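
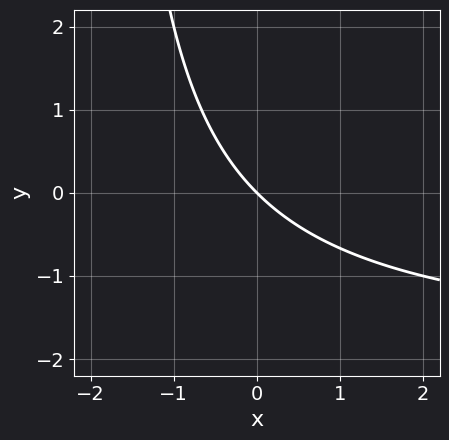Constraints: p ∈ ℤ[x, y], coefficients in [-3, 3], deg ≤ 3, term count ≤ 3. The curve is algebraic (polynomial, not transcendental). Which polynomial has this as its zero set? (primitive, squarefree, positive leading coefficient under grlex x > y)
x*y + 2*x + 2*y

(a) The degree is 2 — no degree-1 curve has this shape.
(b) From the axis intercepts and sections: it crosses the y-axis at the gridline y = 0; it crosses the x-axis at the gridline x = 0.
(c) Together with the visible shape, these determine p as stated.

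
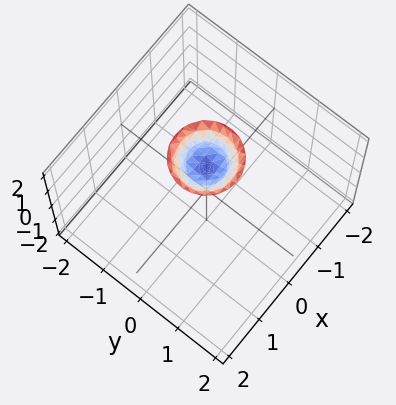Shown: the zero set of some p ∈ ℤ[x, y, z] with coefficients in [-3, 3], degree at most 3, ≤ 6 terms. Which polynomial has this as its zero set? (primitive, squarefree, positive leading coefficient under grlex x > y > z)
(a) Degree: a generic line meets the surface in up to 2 points, so deg p = 2.
(b) Symmetries: rotational symmetry about the z-axis ⇒ p depends on x, y only through x² + y².
(c) From the axis intercepts and sections: a circular section at z = 2 has radius between 0 and 1; it misses every integer gridline on the y-axis; it misses every integer gridline on the x-axis.
(d) Matching integer coefficients to the picture gives p.

2*x^2 + 2*y^2 - 2*z + 3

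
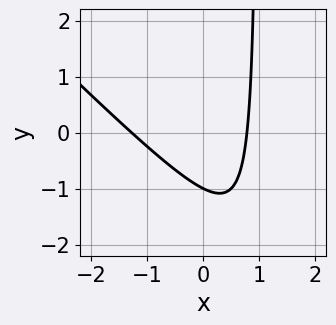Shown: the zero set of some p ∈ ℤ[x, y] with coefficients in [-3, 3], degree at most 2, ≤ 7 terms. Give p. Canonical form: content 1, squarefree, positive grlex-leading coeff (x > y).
2*x^2 + 2*x*y + x - 2*y - 2

First, deg p = 2.
Next, observable constraints: it crosses the y-axis at the gridline y = -1.
Finally, matching integer coefficients to the picture gives p.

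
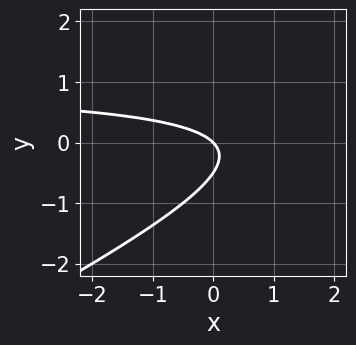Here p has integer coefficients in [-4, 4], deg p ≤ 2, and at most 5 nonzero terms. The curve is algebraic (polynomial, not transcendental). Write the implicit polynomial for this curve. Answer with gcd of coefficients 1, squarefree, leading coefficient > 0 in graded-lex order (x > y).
x*y - 2*y^2 - x - y

1. Degree: the shape is more complex than any degree-1 curve, so deg p = 2.
2. From the visible intercepts: it meets the y-axis at y = 0 (among the integer gridlines); one x-axis crossing is at x = 0.
3. Putting this together gives p.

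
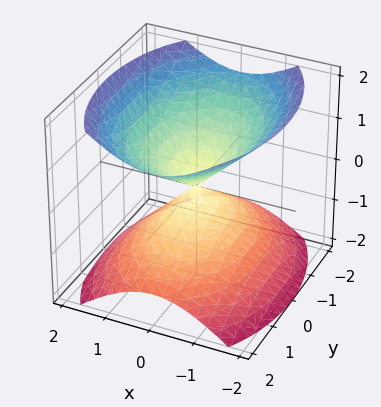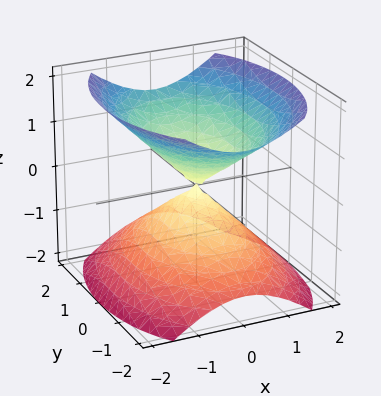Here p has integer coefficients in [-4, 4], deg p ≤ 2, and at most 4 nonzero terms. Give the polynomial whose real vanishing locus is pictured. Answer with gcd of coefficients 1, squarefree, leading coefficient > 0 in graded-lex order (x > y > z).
2*x^2 + y^2 - 2*z^2

The picture has 2 separate pieces.
Degree: a double cone through the origin; a quadric, so deg p = 2.
Symmetries: mirror symmetry x ↦ −x ⇒ only even powers of x; mirror symmetry z ↦ −z ⇒ only even powers of z; it's symmetric under y → −y, forcing even powers of y.
Against the integer gridlines: it meets the y-axis at y = 0 (among the integer gridlines); one z-axis crossing is at z = 0; it crosses the x-axis at the gridline x = 0.
Fitting integer coefficients to these (and the overall shape) gives p.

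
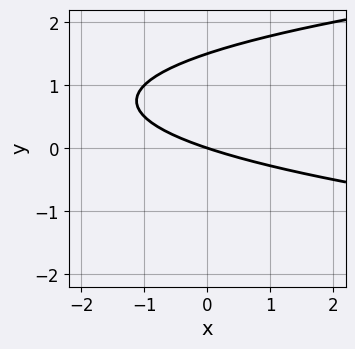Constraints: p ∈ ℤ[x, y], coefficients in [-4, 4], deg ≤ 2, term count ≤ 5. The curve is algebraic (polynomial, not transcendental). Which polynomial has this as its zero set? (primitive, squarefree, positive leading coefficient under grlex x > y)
2*y^2 - x - 3*y

First, deg p = 2.
Then, from the axis intercepts and sections: it crosses the x-axis at the gridline x = 0; it crosses the y-axis at the gridline y = 0.
Finally, together with the visible shape, these determine p as stated.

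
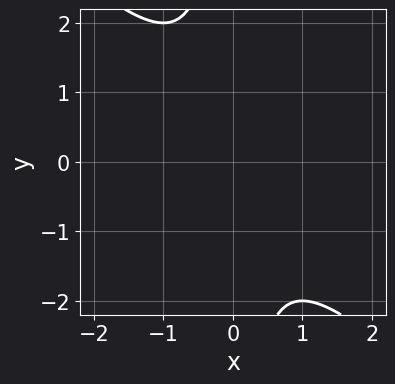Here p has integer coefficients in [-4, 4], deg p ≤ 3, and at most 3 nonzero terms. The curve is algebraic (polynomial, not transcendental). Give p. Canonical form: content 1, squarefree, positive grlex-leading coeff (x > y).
deg p = 2. The shape is more complex than any degree-1 curve.
From the axis intercepts and sections: no x-intercept at any integer in the box; no y-intercept at any integer in the box.
Assembling these constraints gives the stated polynomial.

x^2 + x*y + 1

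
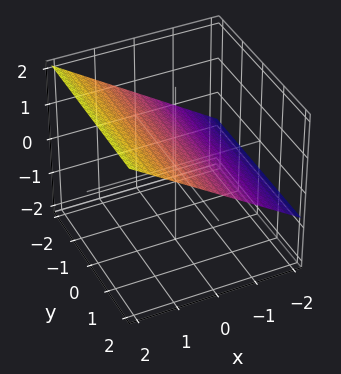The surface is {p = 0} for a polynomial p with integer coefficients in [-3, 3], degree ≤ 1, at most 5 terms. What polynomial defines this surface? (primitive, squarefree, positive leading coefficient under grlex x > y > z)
2*x - 3*z + 2

1. Degree: the surface is flat (a plane), so deg p = 1.
2. Checking where it meets the axes: no y-intercept at any integer in the box; it crosses the x-axis at the gridline x = -1.
3. Fitting integer coefficients to these (and the overall shape) gives p.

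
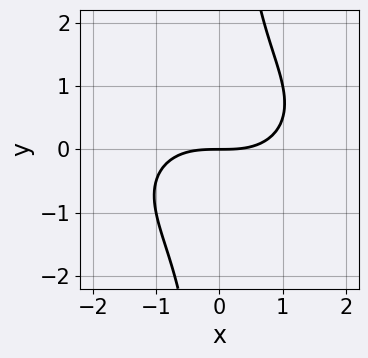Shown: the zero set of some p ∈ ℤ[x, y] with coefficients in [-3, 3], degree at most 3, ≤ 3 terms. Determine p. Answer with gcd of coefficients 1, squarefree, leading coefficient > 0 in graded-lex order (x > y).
(a) Degree: no degree-2 curve has this shape, so deg p = 3.
(b) From the visible intercepts: it meets the y-axis at y = 0 (among the integer gridlines); one x-axis crossing is at x = 0.
(c) Together with the visible shape, these determine p as stated.

x^3 + 2*x*y^2 - 3*y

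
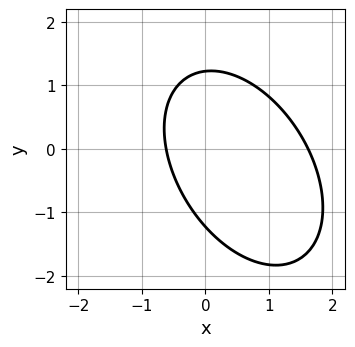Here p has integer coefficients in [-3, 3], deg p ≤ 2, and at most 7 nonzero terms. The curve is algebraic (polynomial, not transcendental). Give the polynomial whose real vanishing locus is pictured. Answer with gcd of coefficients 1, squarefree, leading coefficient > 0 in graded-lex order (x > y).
The degree is 2 — no degree-1 curve has this shape.
The integer polynomial consistent with all of this is the stated p.

3*x^2 + 2*x*y + 2*y^2 - 3*x - 3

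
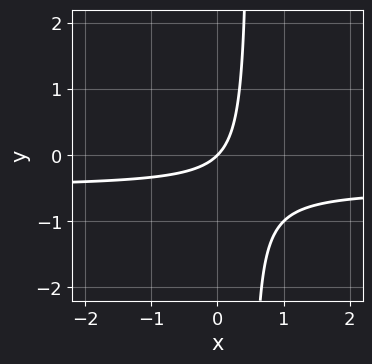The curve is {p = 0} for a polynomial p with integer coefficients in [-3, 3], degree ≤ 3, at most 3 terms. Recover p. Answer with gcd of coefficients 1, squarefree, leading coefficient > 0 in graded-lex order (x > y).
The degree is 2 — the shape is more complex than any degree-1 curve.
Against the integer gridlines: it crosses the y-axis at the gridline y = 0; it crosses the x-axis at the gridline x = 0.
These observations pin down the coefficients.

2*x*y + x - y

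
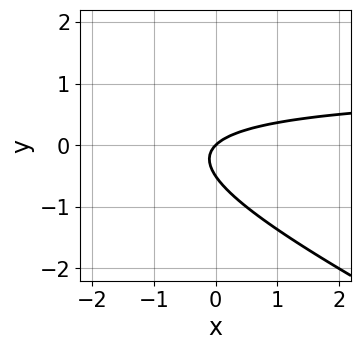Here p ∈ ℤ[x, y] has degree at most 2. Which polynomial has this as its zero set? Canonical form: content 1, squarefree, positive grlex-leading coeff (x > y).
1. deg p = 2.
2. From the visible intercepts: one x-axis crossing is at x = 0; it crosses the y-axis at the gridline y = 0.
3. Matching integer coefficients to the picture gives p.

x*y + 2*y^2 - x + y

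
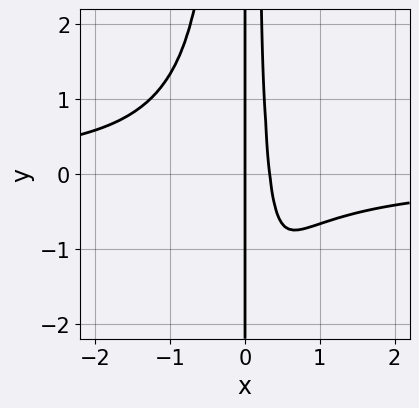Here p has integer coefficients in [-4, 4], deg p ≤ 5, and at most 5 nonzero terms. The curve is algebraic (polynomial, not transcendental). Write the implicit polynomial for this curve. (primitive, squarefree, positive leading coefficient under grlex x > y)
(a) deg p = 4. The shape is more complex than any degree-3 curve.
(b) From the axis intercepts and sections: it meets the x-axis at x = 0 (among the integer gridlines); every point of the y-axis in the box is on the curve.
(c) Solving for integer coefficients yields p as stated.

3*x^3*y + 3*x^2 - x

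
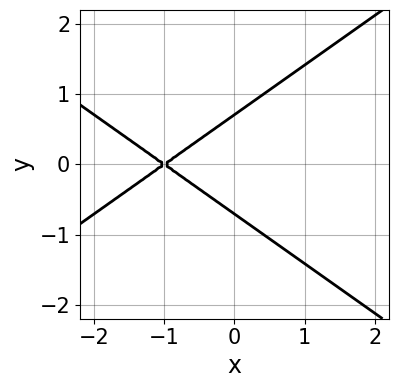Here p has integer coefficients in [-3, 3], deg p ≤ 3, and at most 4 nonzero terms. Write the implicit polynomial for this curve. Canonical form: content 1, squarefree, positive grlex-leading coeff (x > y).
Degree: a generic line meets the curve in up to 2 points, so deg p = 2.
Symmetries: the y ↦ −y reflection is a symmetry, so y appears only in even powers.
Against the integer gridlines: one x-axis crossing is at x = -1.
Matching integer coefficients to the picture gives p.

x^2 - 2*y^2 + 2*x + 1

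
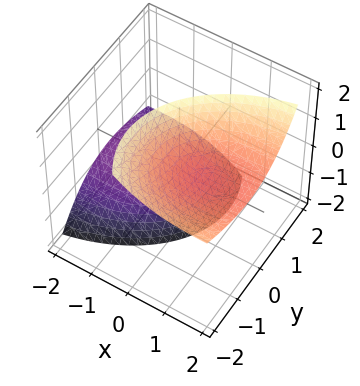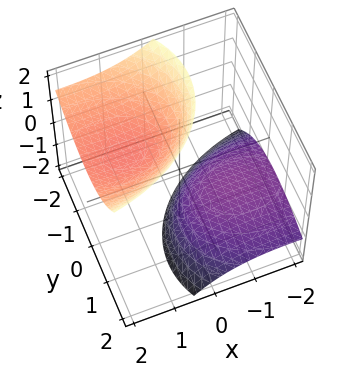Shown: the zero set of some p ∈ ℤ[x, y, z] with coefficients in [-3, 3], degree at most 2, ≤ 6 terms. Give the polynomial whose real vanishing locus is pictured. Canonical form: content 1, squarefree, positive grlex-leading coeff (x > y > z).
1. I count 2 distinct pieces. Treating them together as one polynomial.
2. The degree is 2 — a generic line meets the surface in up to 2 points.
3. From the visible intercepts: no y-intercept at any integer in the box; it misses every integer gridline on the x-axis.
4. Fitting integer coefficients to these (and the overall shape) gives p.

x^2 - 3*x*z + 2*y^2 + 2*y*z - z^2 + 2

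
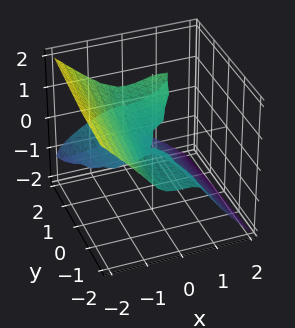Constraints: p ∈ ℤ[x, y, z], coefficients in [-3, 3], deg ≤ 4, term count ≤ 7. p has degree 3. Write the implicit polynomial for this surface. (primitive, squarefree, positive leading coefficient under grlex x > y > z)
(a) The degree is 3 — no degree-2 surface has this shape.
(b) Against the integer gridlines: the visible y-axis segment lies entirely on the surface; it crosses the z-axis at the gridline z = 0.
(c) Assembling these constraints gives the stated polynomial.

x^3 - 2*x^2*z + 3*z^3 - y*z + z^2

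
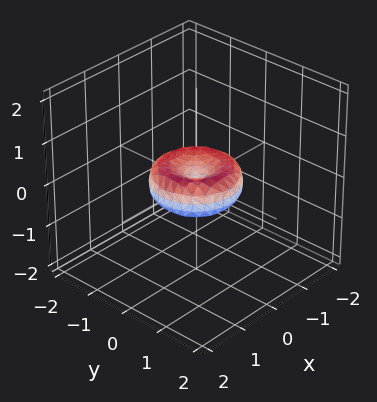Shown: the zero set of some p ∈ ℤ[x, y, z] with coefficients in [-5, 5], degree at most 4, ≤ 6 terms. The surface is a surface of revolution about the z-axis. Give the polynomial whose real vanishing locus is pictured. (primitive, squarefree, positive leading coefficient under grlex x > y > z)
First, deg p = 4.
Next, by symmetry, the z-axis is an axis of rotation, so x and y enter only as x² + y².
Next, from the visible intercepts: a circular section at z = 0 has radius exactly 1; it crosses the z-axis at the gridline z = 0; among the integer gridlines, it crosses the y-axis at y ∈ {-1, 0, 1}.
Finally, together with the visible shape, these determine p as stated.

2*x^4 + 4*x^2*y^2 + 2*y^4 - 2*x^2 - 2*y^2 + 3*z^2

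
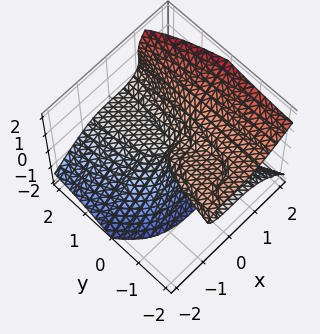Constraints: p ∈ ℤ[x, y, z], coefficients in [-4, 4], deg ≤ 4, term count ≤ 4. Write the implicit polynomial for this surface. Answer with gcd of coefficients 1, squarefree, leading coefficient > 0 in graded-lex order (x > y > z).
2*x^3 + 3*y*z^2 - 2*z^3 - 3*y*z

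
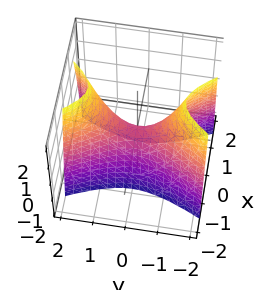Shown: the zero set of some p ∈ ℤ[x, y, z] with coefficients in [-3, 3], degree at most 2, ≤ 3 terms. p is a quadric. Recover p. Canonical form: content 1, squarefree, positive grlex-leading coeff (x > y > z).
First, the degree is 2 — a hyperbolic paraboloid; a quadric.
Then, symmetries: the x ↦ −x reflection is a symmetry, so x appears only in even powers; mirror symmetry y ↦ −y ⇒ only even powers of y.
Next, from the visible intercepts: it meets the y-axis at y = 0 (among the integer gridlines); it crosses the z-axis at the gridline z = 0; it meets the x-axis at x = 0 (among the integer gridlines).
Finally, putting this together gives p.

3*x^2 - y^2 + z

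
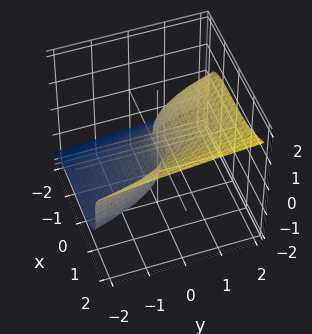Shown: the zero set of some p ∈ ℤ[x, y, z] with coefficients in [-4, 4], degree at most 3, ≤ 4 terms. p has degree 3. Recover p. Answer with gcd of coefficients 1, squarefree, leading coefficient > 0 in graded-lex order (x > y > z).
x^3 - 3*z^3 + 2*y

deg p = 3. A generic line meets the surface in up to 3 points.
Against the integer gridlines: one y-axis crossing is at y = 0; one x-axis crossing is at x = 0.
Assembling these constraints gives the stated polynomial.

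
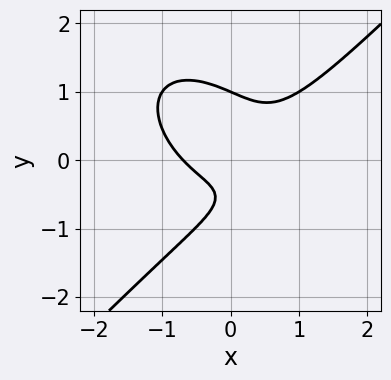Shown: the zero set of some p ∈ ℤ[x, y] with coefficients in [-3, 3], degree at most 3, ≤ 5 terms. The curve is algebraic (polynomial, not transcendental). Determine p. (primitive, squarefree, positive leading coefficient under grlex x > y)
3*x^3 - 3*y^3 - 3*x*y + 2*y + 1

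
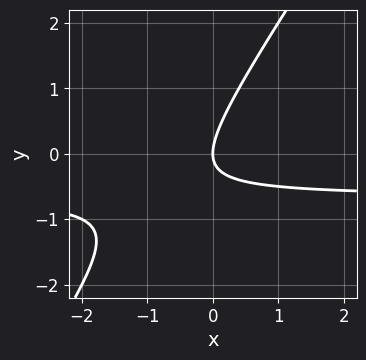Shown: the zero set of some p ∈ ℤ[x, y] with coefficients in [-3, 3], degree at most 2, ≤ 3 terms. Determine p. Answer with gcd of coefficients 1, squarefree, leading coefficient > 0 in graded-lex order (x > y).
3*x*y - 2*y^2 + 2*x

1. Degree: the shape is more complex than any degree-1 curve, so deg p = 2.
2. From the axis intercepts and sections: it crosses the x-axis at the gridline x = 0; one y-axis crossing is at y = 0.
3. Fitting integer coefficients to these (and the overall shape) gives p.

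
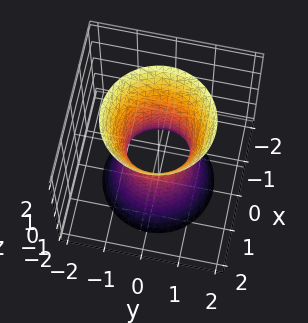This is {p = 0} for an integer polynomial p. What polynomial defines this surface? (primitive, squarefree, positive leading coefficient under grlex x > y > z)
First, degree: an hourglass — one-sheet hyperboloid; a quadric, so deg p = 2.
Next, symmetries: mirror symmetry z ↦ −z ⇒ only even powers of z; every cross-section ⟂ z is a circle, so x, y appear only via x² + y².
Then, against the integer gridlines: a circular section at z = 2 has radius between 1 and 2; no z-intercept at any integer in the box.
Finally, putting this together gives p.

3*x^2 + 3*y^2 - z^2 - 2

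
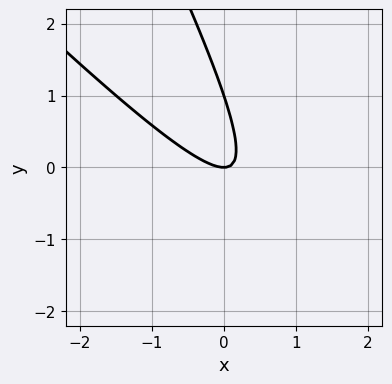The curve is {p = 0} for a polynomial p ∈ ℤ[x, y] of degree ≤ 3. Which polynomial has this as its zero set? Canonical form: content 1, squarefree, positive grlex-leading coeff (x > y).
2*x^2 + 3*x*y + y^2 - y

First, deg p = 2. No degree-1 curve has this shape.
Then, against the integer gridlines: one x-axis crossing is at x = 0; the y-axis gridline crossings are at y ∈ {0, 1}.
Finally, fitting integer coefficients to these (and the overall shape) gives p.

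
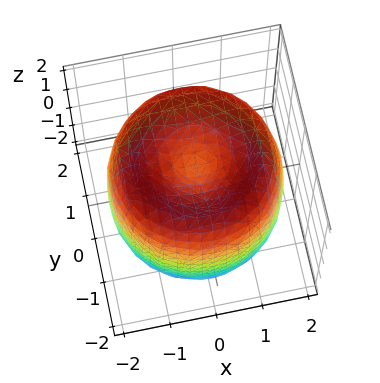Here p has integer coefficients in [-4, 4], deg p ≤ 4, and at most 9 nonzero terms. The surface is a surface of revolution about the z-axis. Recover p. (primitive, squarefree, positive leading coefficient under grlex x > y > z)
x^4 + 2*x^2*y^2 + y^4 - 3*x^2 - 3*y^2 + z^2 - 1

1. The degree is 4 — a generic line meets the surface in up to 4 points.
2. By symmetry, the surface is invariant under rotation about z: p = q(x² + y², z).
3. Checking where it meets the axes: a circular section at z = 0 has radius between 1 and 2; among the integer gridlines, it crosses the z-axis at z ∈ {-1, 1}.
4. Matching integer coefficients to the picture gives p.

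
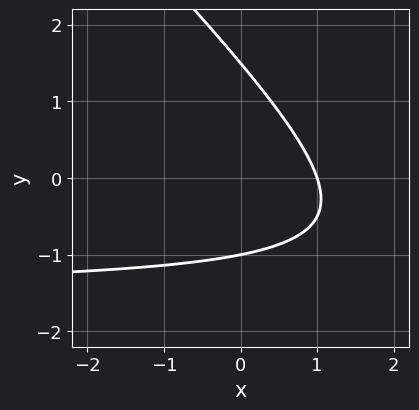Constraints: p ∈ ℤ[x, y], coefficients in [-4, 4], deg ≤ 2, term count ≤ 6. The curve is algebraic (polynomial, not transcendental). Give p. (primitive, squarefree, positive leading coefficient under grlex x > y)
2*x*y + 2*y^2 + 3*x - y - 3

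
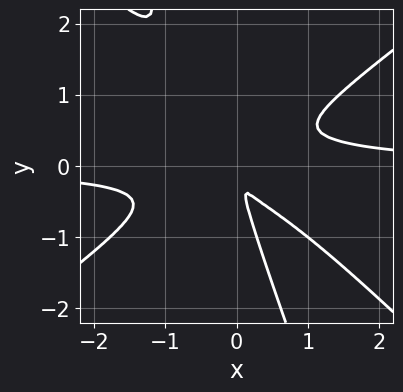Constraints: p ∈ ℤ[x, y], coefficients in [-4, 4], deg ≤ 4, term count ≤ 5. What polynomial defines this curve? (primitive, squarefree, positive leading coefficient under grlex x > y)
2*x^3*y - 3*x*y^3 - y^4 + x*y^2 - x^2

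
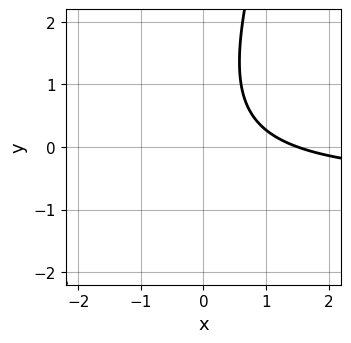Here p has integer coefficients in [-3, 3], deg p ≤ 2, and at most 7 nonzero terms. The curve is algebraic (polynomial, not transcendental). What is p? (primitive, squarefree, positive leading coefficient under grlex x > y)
(a) deg p = 2. A generic line meets the curve in up to 2 points.
(b) Checking where it meets the axes: it misses every integer gridline on the y-axis.
(c) Matching integer coefficients to the picture gives p.

3*x*y - y^2 + 2*x + y - 3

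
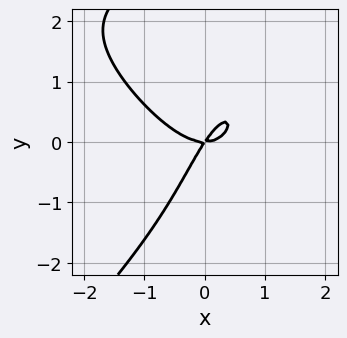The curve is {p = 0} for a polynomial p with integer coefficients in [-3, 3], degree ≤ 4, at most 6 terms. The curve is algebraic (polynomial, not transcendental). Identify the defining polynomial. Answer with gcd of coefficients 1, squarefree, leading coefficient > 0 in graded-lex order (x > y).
x^3*y - x*y^3 - 3*x^3 + 3*x*y - 2*y^2

1. The degree is 4 — no degree-3 curve has this shape.
2. From the visible intercepts: it crosses the y-axis at the gridline y = 0; one x-axis crossing is at x = 0.
3. Solving for integer coefficients yields p as stated.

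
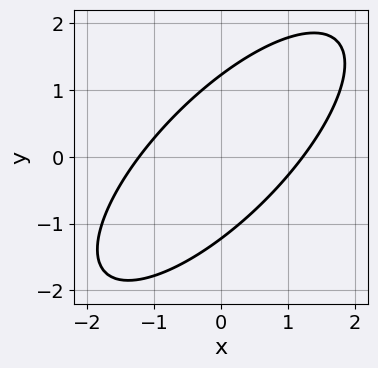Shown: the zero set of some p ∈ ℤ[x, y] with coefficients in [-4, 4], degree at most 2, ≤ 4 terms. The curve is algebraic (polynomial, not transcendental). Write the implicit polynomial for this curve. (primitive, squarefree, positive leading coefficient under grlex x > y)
First, degree: no degree-1 curve has this shape, so deg p = 2.
Finally, matching integer coefficients to the picture gives p.

2*x^2 - 3*x*y + 2*y^2 - 3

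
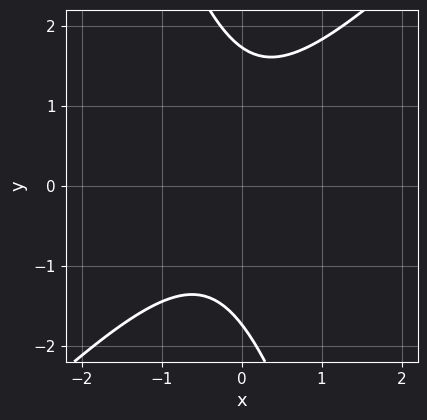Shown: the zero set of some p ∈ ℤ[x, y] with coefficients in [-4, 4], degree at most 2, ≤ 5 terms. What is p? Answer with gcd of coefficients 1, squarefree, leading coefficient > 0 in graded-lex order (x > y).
3*x^2 - 2*x*y - y^2 + x + 3

1. Degree: the shape is more complex than any degree-1 curve, so deg p = 2.
2. Against the integer gridlines: no x-intercept at any integer in the box.
3. These observations pin down the coefficients.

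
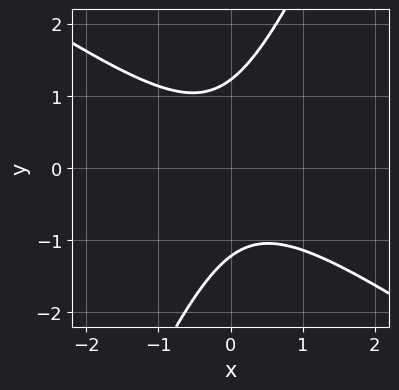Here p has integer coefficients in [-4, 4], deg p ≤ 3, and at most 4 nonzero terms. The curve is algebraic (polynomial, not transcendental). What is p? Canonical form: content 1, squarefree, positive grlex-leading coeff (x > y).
(a) Degree: a generic line meets the curve in up to 2 points, so deg p = 2.
(b) Observable constraints: it misses every integer gridline on the x-axis.
(c) Fitting integer coefficients to these (and the overall shape) gives p.

3*x^2 + 3*x*y - 2*y^2 + 3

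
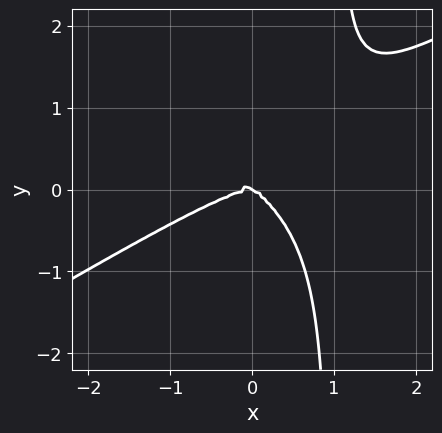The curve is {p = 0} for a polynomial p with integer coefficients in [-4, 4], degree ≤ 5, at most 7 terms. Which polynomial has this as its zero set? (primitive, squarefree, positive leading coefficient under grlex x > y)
First, the degree is 4 — the shape is more complex than any degree-3 curve.
Next, reading off the gridlines: it meets the y-axis at y = 0 (among the integer gridlines); it crosses the x-axis at the gridline x = 0.
Finally, solving for integer coefficients yields p as stated.

x^4 - x^2*y^2 - 3*x*y^3 + 2*x*y^2 + 3*y^3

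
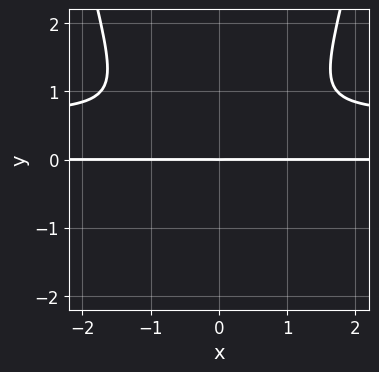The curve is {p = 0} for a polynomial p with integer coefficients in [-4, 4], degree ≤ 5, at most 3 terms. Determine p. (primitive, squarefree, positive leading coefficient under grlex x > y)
3*x^2*y^2 - 2*x^2*y - 3*y^3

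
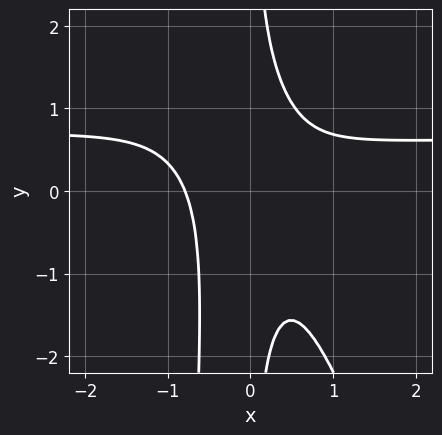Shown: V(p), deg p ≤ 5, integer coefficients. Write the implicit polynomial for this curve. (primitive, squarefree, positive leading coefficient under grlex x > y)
1. deg p = 4. No degree-3 curve has this shape.
2. Checking where it meets the axes: the curve avoids every integer y-axis point in the box.
3. Solving for integer coefficients yields p as stated.

3*x^3*y + x^2*y^2 - 2*x^3 + x*y^2 - 1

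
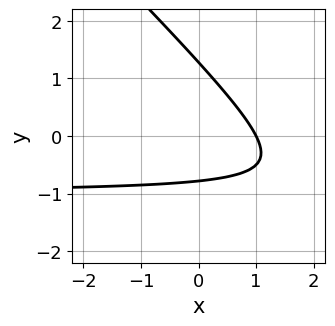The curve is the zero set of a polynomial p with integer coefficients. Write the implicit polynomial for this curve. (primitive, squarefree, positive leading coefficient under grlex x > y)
deg p = 2. The shape is more complex than any degree-1 curve.
Observable constraints: it crosses the x-axis at the gridline x = 1.
Fitting integer coefficients to these (and the overall shape) gives p.

2*x*y + 2*y^2 + 2*x - y - 2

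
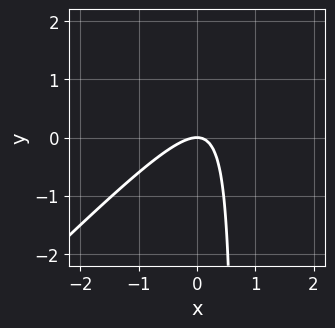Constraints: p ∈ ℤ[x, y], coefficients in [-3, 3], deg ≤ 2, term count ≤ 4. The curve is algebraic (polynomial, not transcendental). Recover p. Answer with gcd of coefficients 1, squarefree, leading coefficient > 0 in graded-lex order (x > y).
3*x^2 - 3*x*y + 2*y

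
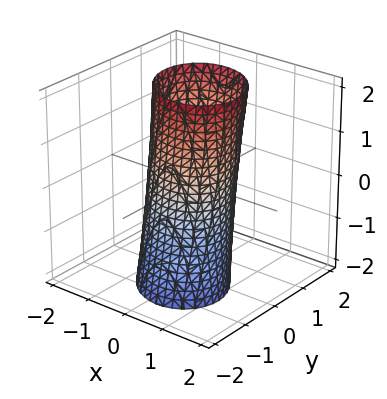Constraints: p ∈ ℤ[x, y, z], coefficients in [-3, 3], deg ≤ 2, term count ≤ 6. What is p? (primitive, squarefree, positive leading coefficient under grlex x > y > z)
3*x^2 + x*y + 3*y^2 - y*z - 3

1. deg p = 2.
2. From the axis intercepts and sections: among the integer gridlines, it crosses the x-axis at x ∈ {-1, 1}; the y-axis gridline crossings are at y ∈ {-1, 1}.
3. Fitting integer coefficients to these (and the overall shape) gives p.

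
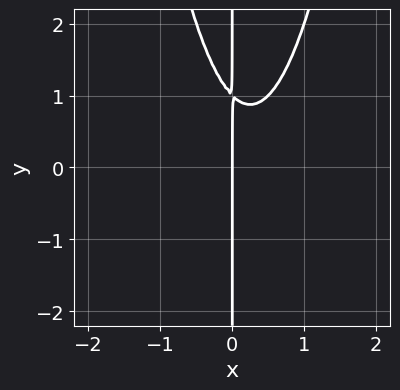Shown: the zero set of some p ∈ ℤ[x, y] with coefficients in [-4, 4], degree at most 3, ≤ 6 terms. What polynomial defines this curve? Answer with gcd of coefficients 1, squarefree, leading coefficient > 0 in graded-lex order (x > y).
2*x^3 - x^2 - x*y + x

Degree: a generic line meets the curve in up to 3 points, so deg p = 3.
From the visible intercepts: one x-axis crossing is at x = 0; the visible y-axis segment lies entirely on the curve.
Matching integer coefficients to the picture gives p.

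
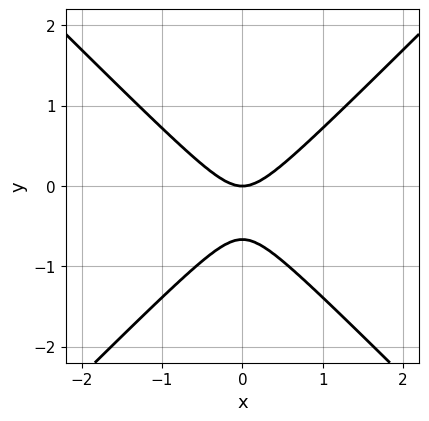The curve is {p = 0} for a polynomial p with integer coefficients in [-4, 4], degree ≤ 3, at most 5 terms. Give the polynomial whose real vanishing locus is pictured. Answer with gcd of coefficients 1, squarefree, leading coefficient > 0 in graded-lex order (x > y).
Degree: the shape is more complex than any degree-1 curve, so deg p = 2.
Symmetries: the x ↦ −x reflection is a symmetry, so x appears only in even powers.
Observable constraints: it meets the x-axis at x = 0 (among the integer gridlines); it meets the y-axis at y = 0 (among the integer gridlines).
Together with the visible shape, these determine p as stated.

3*x^2 - 3*y^2 - 2*y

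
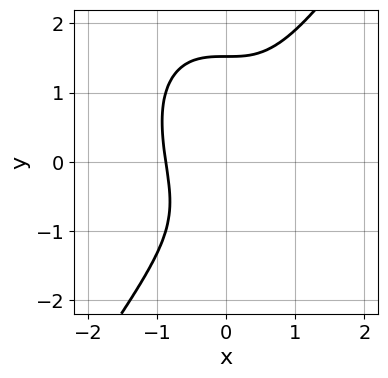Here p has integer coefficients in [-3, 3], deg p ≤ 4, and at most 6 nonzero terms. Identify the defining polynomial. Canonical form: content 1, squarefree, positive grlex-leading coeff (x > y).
3*x^3 - y^3 + y + 2

The degree is 3 — the shape is more complex than any degree-2 curve.
The integer polynomial consistent with all of this is the stated p.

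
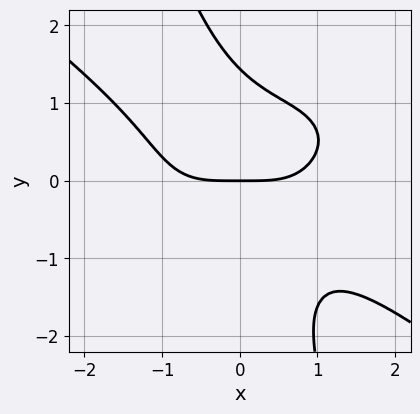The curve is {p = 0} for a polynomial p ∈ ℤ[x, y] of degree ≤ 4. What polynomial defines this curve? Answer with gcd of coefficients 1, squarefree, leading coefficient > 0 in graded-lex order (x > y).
1. Degree: the shape is more complex than any degree-3 curve, so deg p = 4.
2. From the visible intercepts: one x-axis crossing is at x = 0; it crosses the y-axis at the gridline y = 0.
3. The integer polynomial consistent with all of this is the stated p.

x^4 + 3*x*y^3 + y^4 - 3*y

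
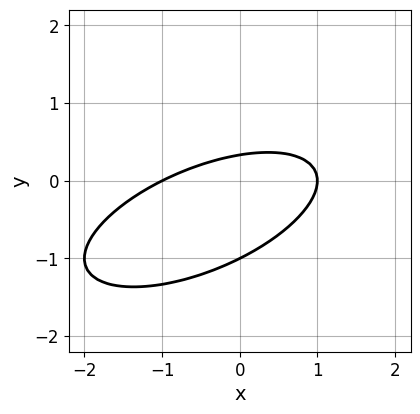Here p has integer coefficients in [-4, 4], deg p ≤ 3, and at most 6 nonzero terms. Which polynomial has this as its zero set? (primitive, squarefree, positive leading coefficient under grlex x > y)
x^2 - 2*x*y + 3*y^2 + 2*y - 1

Degree: no degree-1 curve has this shape, so deg p = 2.
From the axis intercepts and sections: among the integer gridlines, it crosses the x-axis at x ∈ {-1, 1}; one y-axis crossing is at y = -1.
Matching integer coefficients to the picture gives p.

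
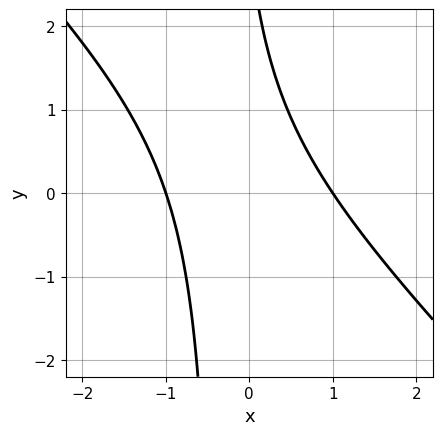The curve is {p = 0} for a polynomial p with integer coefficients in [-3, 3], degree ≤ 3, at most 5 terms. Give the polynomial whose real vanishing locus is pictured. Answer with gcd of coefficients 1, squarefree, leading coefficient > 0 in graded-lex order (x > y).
3*x^2 + 3*x*y + y - 3

1. The degree is 2 — a generic line meets the curve in up to 2 points.
2. From the visible intercepts: the curve avoids every integer y-axis point in the box; the x-axis gridline crossings are at x ∈ {-1, 1}.
3. Putting this together gives p.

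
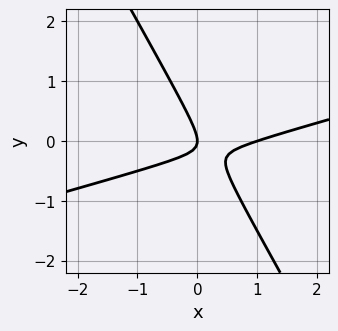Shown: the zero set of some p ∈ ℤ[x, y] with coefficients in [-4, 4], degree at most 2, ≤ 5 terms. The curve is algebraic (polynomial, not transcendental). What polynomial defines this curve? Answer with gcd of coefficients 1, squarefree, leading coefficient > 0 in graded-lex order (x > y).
x^2 - 3*x*y - 2*y^2 - x

The degree is 2 — no degree-1 curve has this shape.
Against the integer gridlines: among the integer gridlines, it crosses the x-axis at x ∈ {0, 1}; it meets the y-axis at y = 0 (among the integer gridlines).
Solving for integer coefficients yields p as stated.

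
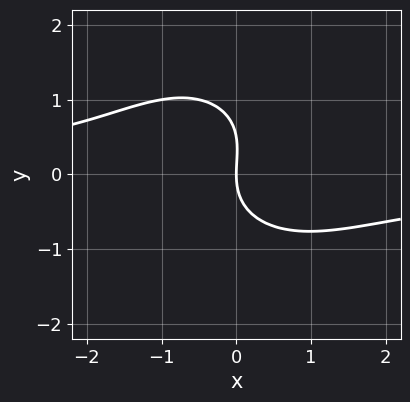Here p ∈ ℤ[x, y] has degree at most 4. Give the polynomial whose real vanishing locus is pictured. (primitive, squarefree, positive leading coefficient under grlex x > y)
2*x^2*y + 2*y^3 - y^2 + 3*x

(a) Degree: no degree-2 curve has this shape, so deg p = 3.
(b) Reading off the gridlines: it crosses the y-axis at the gridline y = 0; one x-axis crossing is at x = 0.
(c) Matching integer coefficients to the picture gives p.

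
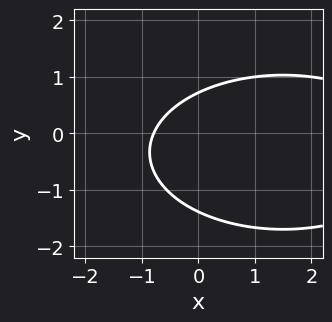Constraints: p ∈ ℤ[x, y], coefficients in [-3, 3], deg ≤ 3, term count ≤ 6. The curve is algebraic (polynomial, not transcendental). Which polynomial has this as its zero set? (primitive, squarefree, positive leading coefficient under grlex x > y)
Degree: the shape is more complex than any degree-1 curve, so deg p = 2.
The integer polynomial consistent with all of this is the stated p.

x^2 + 3*y^2 - 3*x + 2*y - 3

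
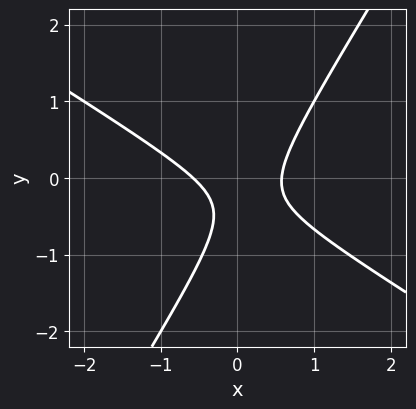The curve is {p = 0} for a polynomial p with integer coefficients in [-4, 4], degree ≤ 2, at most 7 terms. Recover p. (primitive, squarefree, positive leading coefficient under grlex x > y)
3*x^2 + 3*x*y - 3*y^2 - 2*y - 1

deg p = 2.
Reading off the gridlines: the curve avoids every integer y-axis point in the box.
Matching integer coefficients to the picture gives p.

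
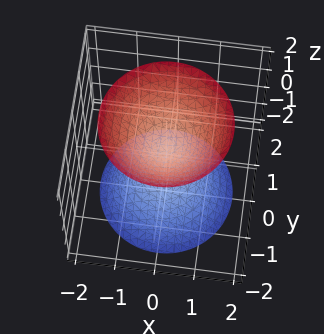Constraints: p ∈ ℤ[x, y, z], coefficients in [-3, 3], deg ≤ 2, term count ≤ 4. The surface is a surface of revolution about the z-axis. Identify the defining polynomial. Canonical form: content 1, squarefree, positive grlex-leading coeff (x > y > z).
I count 2 distinct pieces.
The degree is 2 — a generic line meets the surface in up to 2 points.
Symmetry: the surface is invariant under rotation about z: p = q(x² + y², z).
Observable constraints: a circular section at z = 2 has radius between 1 and 2; it misses every integer gridline on the y-axis; it misses every integer gridline on the x-axis.
Solving for integer coefficients yields p as stated.

3*x^2 + 3*y^2 - 2*z^2 + 1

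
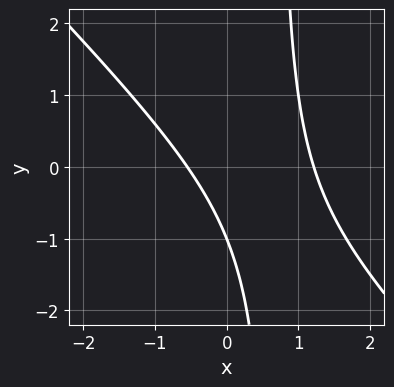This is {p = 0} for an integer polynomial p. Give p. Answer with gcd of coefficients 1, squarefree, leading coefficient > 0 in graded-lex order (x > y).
3*x^2 + 3*x*y - 2*x - 2*y - 2

First, deg p = 2. A generic line meets the curve in up to 2 points.
Next, from the visible intercepts: it crosses the y-axis at the gridline y = -1.
Finally, assembling these constraints gives the stated polynomial.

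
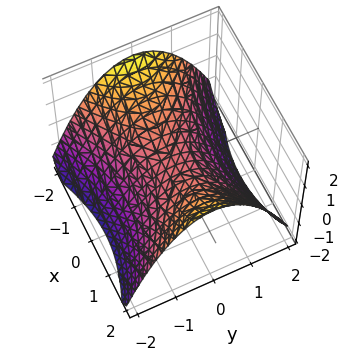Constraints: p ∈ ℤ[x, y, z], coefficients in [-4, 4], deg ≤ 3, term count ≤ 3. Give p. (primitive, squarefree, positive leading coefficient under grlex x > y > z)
x^2 - 2*y^2 - 3*z

(a) deg p = 2. A hyperbolic paraboloid; a quadric.
(b) Symmetries: it's symmetric under x → −x, forcing even powers of x; the y ↦ −y reflection is a symmetry, so y appears only in even powers.
(c) Reading off the gridlines: it meets the y-axis at y = 0 (among the integer gridlines); one x-axis crossing is at x = 0; it meets the z-axis at z = 0 (among the integer gridlines).
(d) These observations pin down the coefficients.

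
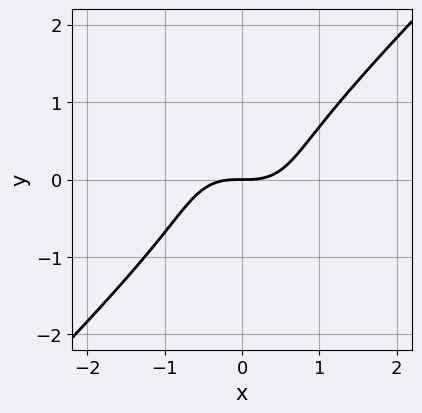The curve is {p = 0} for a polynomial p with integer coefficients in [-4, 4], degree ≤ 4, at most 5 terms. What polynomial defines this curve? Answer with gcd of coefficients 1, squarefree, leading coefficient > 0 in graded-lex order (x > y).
x^3 - y^3 - y

1. Degree: a generic line meets the curve in up to 3 points, so deg p = 3.
2. From the visible intercepts: it meets the x-axis at x = 0 (among the integer gridlines); it crosses the y-axis at the gridline y = 0.
3. Assembling these constraints gives the stated polynomial.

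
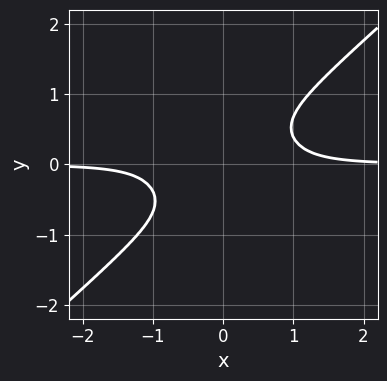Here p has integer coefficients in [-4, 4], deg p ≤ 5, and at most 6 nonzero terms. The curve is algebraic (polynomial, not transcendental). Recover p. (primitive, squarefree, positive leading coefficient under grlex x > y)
3*x^3*y - 2*x*y^3 - 2*y^4 - 1

(a) Degree: no degree-3 curve has this shape, so deg p = 4.
(b) From the axis intercepts and sections: it misses every integer gridline on the y-axis; the curve avoids every integer x-axis point in the box.
(c) Matching integer coefficients to the picture gives p.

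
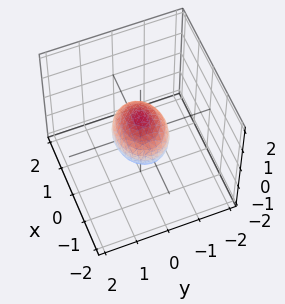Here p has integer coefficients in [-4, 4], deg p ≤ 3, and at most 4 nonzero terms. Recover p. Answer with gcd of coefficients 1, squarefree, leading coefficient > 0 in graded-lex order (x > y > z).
First, deg p = 2. Bounded and convex; a quadric.
Next, symmetries: the x ↦ −x reflection is a symmetry, so x appears only in even powers; the z ↦ −z reflection is a symmetry, so z appears only in even powers; mirror symmetry y ↦ −y ⇒ only even powers of y.
Then, from the axis intercepts and sections: among the integer gridlines, it crosses the x-axis at x ∈ {-1, 1}.
Finally, matching integer coefficients to the picture gives p.

2*x^2 + 3*y^2 + 3*z^2 - 2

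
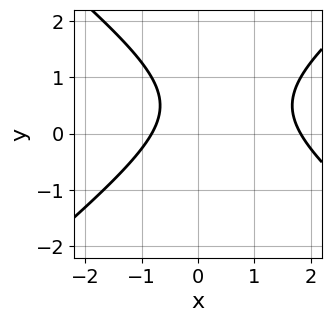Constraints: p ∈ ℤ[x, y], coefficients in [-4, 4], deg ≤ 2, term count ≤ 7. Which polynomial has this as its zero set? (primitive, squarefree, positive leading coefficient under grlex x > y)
2*x^2 - 3*y^2 - 2*x + 3*y - 3

The degree is 2 — the shape is more complex than any degree-1 curve.
From the axis intercepts and sections: no y-intercept at any integer in the box.
Solving for integer coefficients yields p as stated.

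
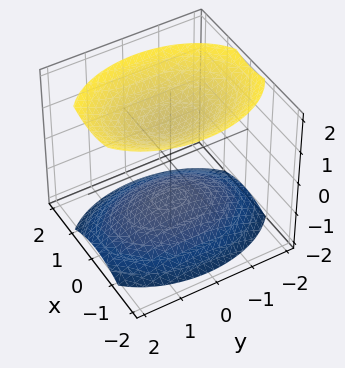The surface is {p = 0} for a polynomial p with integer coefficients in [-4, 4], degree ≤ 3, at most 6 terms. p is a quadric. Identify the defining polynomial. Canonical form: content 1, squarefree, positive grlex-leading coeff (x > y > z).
2*x^2 + y^2 - 2*z^2 + 3

First, there are 2 components.
Next, the degree is 2 — two separate bowl-shaped sheets opening away from each other; a quadric.
Next, symmetries: mirror symmetry y ↦ −y ⇒ only even powers of y; it's symmetric under z → −z, forcing even powers of z; the x ↦ −x reflection is a symmetry, so x appears only in even powers.
Next, from the axis intercepts and sections: it misses every integer gridline on the y-axis; no x-intercept at any integer in the box.
Finally, these observations pin down the coefficients.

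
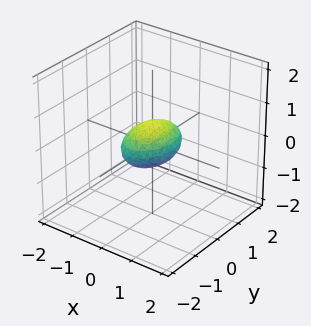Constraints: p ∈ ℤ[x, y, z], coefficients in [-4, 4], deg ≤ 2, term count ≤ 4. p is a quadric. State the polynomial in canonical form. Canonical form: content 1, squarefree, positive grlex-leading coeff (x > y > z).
(a) The degree is 2 — a closed, bounded, convex surface; a quadric.
(b) Symmetries: it's symmetric under y → −y, forcing even powers of y; it's symmetric under x → −x, forcing even powers of x; the z ↦ −z reflection is a symmetry, so z appears only in even powers.
(c) Checking where it meets the axes: the y-axis gridline crossings are at y ∈ {-1, 1}.
(d) Together with the visible shape, these determine p as stated.

2*x^2 + y^2 + 3*z^2 - 1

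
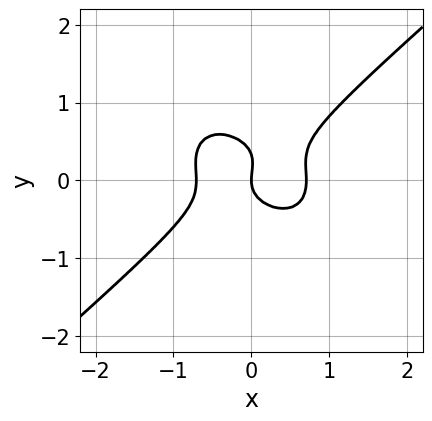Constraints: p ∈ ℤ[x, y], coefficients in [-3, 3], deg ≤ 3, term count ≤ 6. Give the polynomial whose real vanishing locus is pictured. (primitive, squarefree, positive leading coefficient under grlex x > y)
deg p = 3. A generic line meets the curve in up to 3 points.
Against the integer gridlines: one x-axis crossing is at x = 0; it meets the y-axis at y = 0 (among the integer gridlines).
Fitting integer coefficients to these (and the overall shape) gives p.

2*x^3 - 3*y^3 + y^2 - x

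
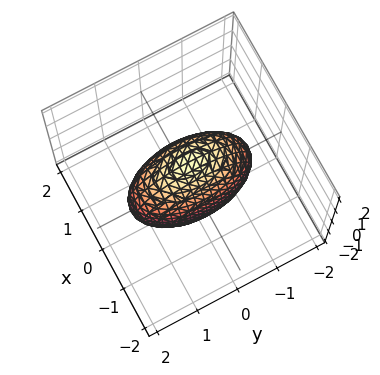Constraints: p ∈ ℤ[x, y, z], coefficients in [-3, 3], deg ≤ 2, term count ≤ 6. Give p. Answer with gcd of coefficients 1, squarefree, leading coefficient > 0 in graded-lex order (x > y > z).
First, deg p = 2. A closed, bounded, convex surface; a quadric.
Then, symmetries: mirror symmetry z ↦ −z ⇒ only even powers of z; it's symmetric under y → −y, forcing even powers of y; it's symmetric under x → −x, forcing even powers of x.
Finally, assembling these constraints gives the stated polynomial.

3*x^2 + y^2 + z^2 - 2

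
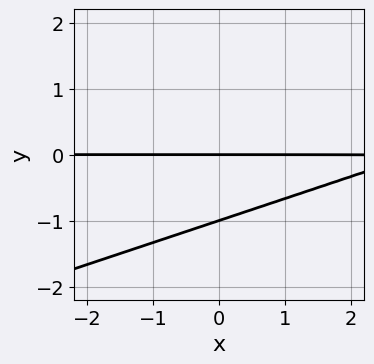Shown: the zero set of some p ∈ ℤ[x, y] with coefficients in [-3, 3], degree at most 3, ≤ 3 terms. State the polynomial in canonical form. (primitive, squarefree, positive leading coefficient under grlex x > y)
First, deg p = 2.
Next, against the integer gridlines: the visible x-axis segment lies entirely on the curve; the y-axis gridline crossings are at y ∈ {-1, 0}.
Finally, assembling these constraints gives the stated polynomial.

x*y - 3*y^2 - 3*y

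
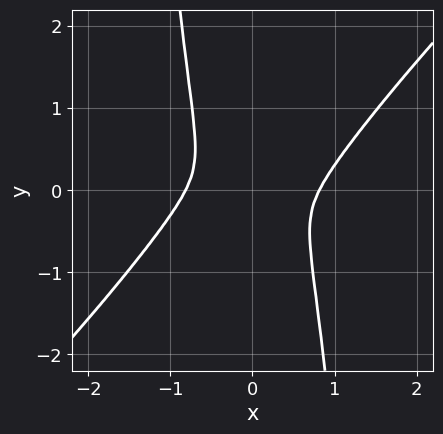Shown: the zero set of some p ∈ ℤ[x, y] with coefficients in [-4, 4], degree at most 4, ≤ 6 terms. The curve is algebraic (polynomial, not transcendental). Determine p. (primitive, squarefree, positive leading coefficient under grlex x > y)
3*x^4 - 3*x^3*y - 2*x^2 - y^2

1. deg p = 4.
2. The integer polynomial consistent with all of this is the stated p.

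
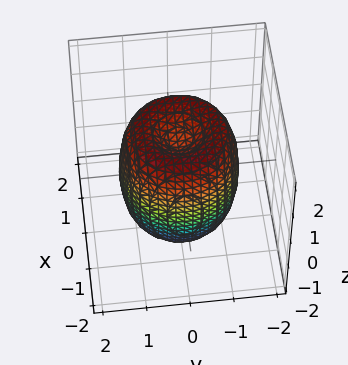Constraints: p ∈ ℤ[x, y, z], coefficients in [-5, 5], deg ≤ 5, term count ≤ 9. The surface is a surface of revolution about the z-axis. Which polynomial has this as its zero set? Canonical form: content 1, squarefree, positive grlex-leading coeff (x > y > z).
First, degree: no degree-3 surface has this shape, so deg p = 4.
Then, symmetries: rotational symmetry about the z-axis ⇒ p depends on x, y only through x² + y².
Then, reading off the gridlines: a circular section at z = 1 has radius between 1 and 2; among the integer gridlines, it crosses the z-axis at z ∈ {-1, 1}.
Finally, the integer polynomial consistent with all of this is the stated p.

2*x^4 + 4*x^2*y^2 + 2*y^4 - 3*x^2 - 3*y^2 + z^2 - 1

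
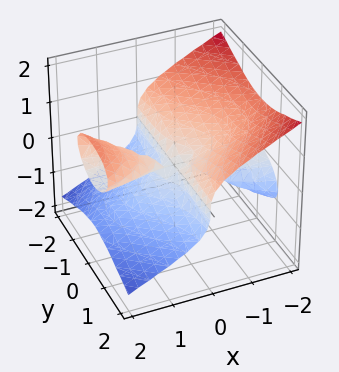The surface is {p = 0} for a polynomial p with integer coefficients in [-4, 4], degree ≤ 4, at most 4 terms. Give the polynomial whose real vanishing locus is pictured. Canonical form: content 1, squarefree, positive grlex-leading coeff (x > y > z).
x^2*z - x*y^2 - 3*z^3

First, there are 2 components.
Then, degree: no degree-2 surface has this shape, so deg p = 3.
Then, checking where it meets the axes: every point of the y-axis in the box is on the surface; the visible x-axis segment lies entirely on the surface; it meets the z-axis at z = 0 (among the integer gridlines).
Finally, the integer polynomial consistent with all of this is the stated p.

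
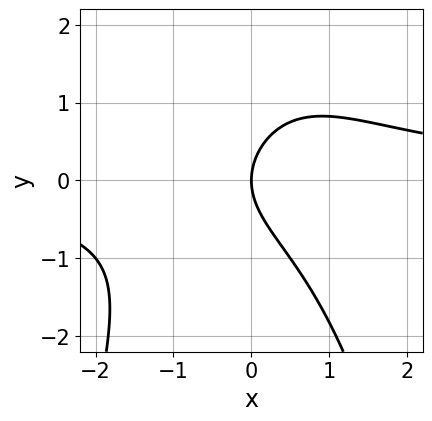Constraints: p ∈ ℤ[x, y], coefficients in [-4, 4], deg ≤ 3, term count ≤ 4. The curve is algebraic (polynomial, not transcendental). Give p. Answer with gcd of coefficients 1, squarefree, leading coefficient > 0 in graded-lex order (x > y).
2*x^2*y + 2*y^2 - 3*x

First, degree: no degree-2 curve has this shape, so deg p = 3.
Next, against the integer gridlines: it meets the y-axis at y = 0 (among the integer gridlines); one x-axis crossing is at x = 0.
Finally, assembling these constraints gives the stated polynomial.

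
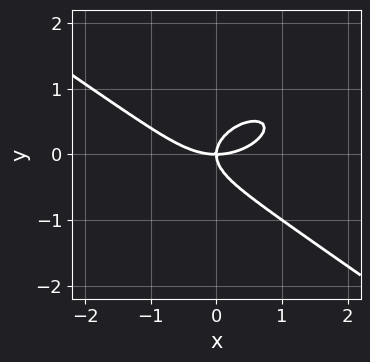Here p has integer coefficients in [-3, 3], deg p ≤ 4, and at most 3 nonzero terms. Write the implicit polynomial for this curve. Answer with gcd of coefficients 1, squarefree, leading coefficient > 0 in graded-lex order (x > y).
x^3 + 3*y^3 - 2*x*y

Degree: the shape is more complex than any degree-2 curve, so deg p = 3.
From the visible intercepts: it crosses the y-axis at the gridline y = 0; one x-axis crossing is at x = 0.
Together with the visible shape, these determine p as stated.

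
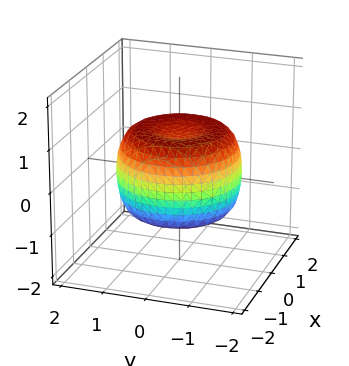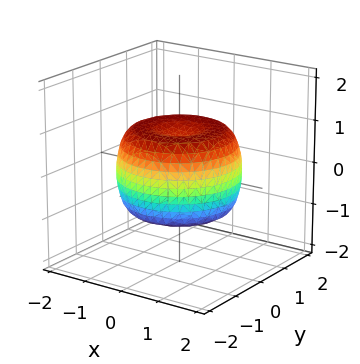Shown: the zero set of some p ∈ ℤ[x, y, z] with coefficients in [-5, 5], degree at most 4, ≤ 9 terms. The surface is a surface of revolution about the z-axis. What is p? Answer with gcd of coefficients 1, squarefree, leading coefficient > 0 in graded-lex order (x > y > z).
(a) The degree is 4 — a generic line meets the surface in up to 4 points.
(b) By symmetry, the surface is invariant under rotation about z: p = q(x² + y², z).
(c) From the axis intercepts and sections: a circular section at z = 0 has radius between 1 and 2.
(d) Together with the visible shape, these determine p as stated.

2*x^4 + 4*x^2*y^2 + 2*y^4 - 3*x^2 - 3*y^2 + 3*z^2 - 2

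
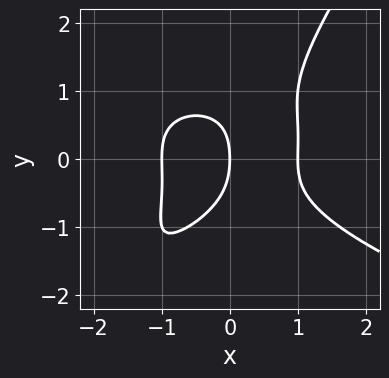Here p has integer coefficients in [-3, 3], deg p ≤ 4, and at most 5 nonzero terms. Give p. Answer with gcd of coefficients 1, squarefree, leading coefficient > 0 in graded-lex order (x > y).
First, deg p = 4. No degree-3 curve has this shape.
Then, checking where it meets the axes: among the integer gridlines, it crosses the x-axis at x ∈ {-1, 0, 1}; it meets the y-axis at y = 0 (among the integer gridlines).
Finally, together with the visible shape, these determine p as stated.

3*x*y^3 - 2*y^4 + 3*x^3 - y^2 - 3*x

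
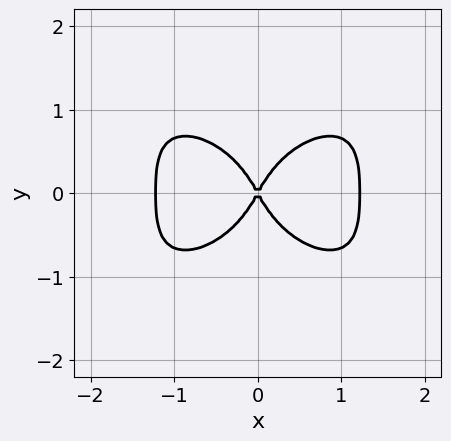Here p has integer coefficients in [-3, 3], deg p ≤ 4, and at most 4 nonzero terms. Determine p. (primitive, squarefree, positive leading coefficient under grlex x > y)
First, the degree is 4 — a generic line meets the curve in up to 4 points.
Next, symmetries: mirror symmetry x ↦ −x ⇒ only even powers of x; mirror symmetry y ↦ −y ⇒ only even powers of y.
Next, observable constraints: it crosses the x-axis at the gridline x = 0; one y-axis crossing is at y = 0.
Finally, assembling these constraints gives the stated polynomial.

2*x^4 + 3*y^4 - 3*x^2 + y^2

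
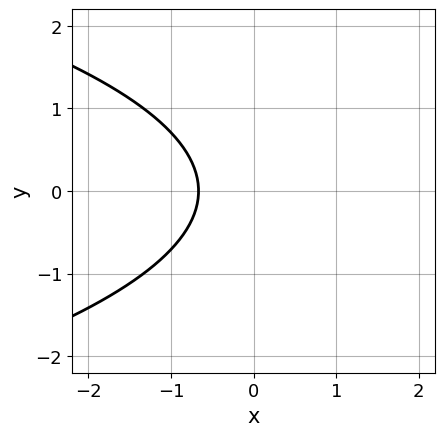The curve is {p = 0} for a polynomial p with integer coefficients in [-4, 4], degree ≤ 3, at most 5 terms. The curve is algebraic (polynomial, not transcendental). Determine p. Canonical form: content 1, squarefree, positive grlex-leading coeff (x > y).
(a) The degree is 2 — the shape is more complex than any degree-1 curve.
(b) Symmetries: it's symmetric under y → −y, forcing even powers of y.
(c) Checking where it meets the axes: no y-intercept at any integer in the box.
(d) Matching integer coefficients to the picture gives p.

2*y^2 + 3*x + 2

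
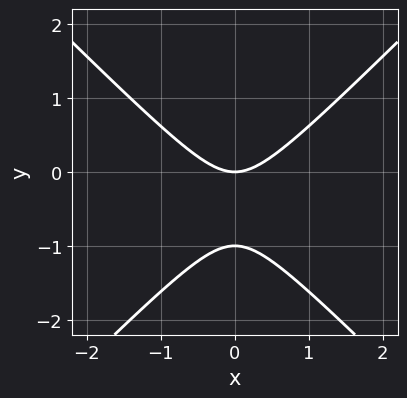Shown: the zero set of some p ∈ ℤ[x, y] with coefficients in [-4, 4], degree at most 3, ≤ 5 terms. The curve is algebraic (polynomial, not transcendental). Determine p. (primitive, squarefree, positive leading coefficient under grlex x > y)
x^2 - y^2 - y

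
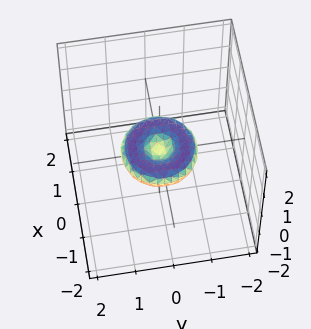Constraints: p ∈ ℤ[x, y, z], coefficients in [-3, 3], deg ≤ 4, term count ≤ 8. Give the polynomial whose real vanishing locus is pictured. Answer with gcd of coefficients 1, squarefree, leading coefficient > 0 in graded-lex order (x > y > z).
x^4 + 2*x^2*y^2 + y^4 - x^2 - y^2 + 3*z^2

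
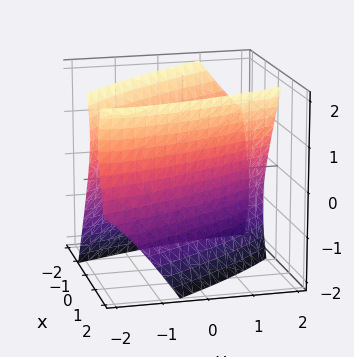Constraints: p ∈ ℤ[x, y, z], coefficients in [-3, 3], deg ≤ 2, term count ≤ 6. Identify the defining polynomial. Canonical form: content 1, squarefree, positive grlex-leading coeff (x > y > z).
3*x^2 + 3*x*y + y^2 - y*z - z^2 - 3

1. There are 2 components. They look like related sheets of one shape, so recover p as a whole.
2. The degree is 2 — the shape is more complex than any degree-1 surface.
3. Checking where it meets the axes: among the integer gridlines, it crosses the x-axis at x ∈ {-1, 1}; the surface avoids every integer z-axis point in the box.
4. Assembling these constraints gives the stated polynomial.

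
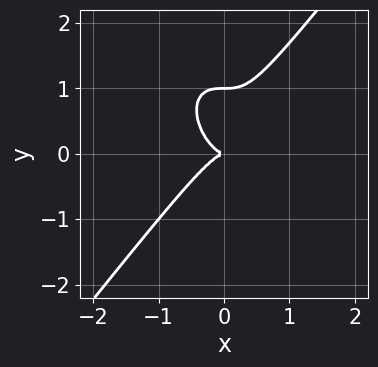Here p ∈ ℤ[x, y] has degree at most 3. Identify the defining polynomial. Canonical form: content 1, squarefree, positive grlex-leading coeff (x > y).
2*x^3 - y^3 + y^2

1. deg p = 3.
2. From the visible intercepts: the y-axis gridline crossings are at y ∈ {0, 1}; it meets the x-axis at x = 0 (among the integer gridlines).
3. Solving for integer coefficients yields p as stated.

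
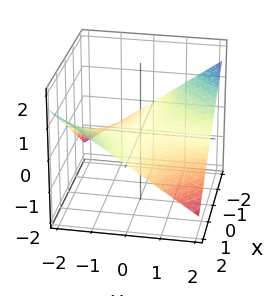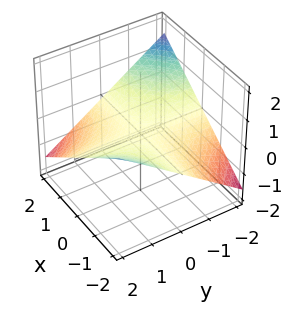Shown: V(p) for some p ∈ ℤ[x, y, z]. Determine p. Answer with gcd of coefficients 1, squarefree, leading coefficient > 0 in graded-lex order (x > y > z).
x*y + 3*z

1. deg p = 2. A hyperbolic paraboloid; a quadric.
2. From the visible intercepts: every point of the x-axis in the box is on the surface; every point of the y-axis in the box is on the surface; it meets the z-axis at z = 0 (among the integer gridlines).
3. Matching integer coefficients to the picture gives p.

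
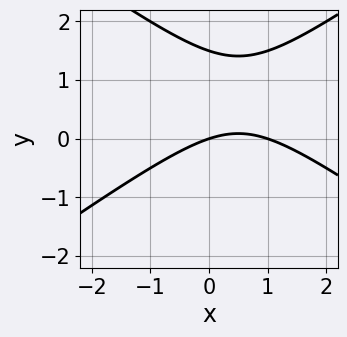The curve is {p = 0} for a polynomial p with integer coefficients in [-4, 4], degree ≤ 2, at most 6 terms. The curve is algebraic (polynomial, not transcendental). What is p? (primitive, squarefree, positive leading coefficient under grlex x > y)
deg p = 2. A generic line meets the curve in up to 2 points.
Observable constraints: among the integer gridlines, it crosses the x-axis at x ∈ {0, 1}; it crosses the y-axis at the gridline y = 0.
Matching integer coefficients to the picture gives p.

x^2 - 2*y^2 - x + 3*y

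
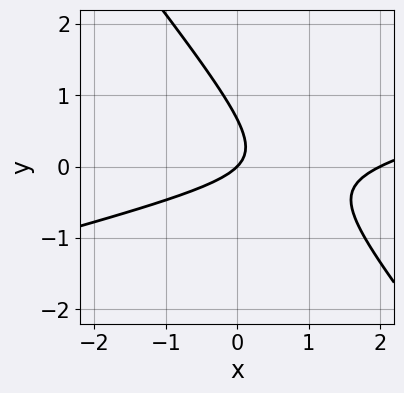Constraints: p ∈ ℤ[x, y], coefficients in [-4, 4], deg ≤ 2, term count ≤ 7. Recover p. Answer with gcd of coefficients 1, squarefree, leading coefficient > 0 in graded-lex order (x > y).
First, degree: the shape is more complex than any degree-1 curve, so deg p = 2.
Then, from the axis intercepts and sections: among the integer gridlines, it crosses the x-axis at x ∈ {0, 2}; it meets the y-axis at y = 0 (among the integer gridlines).
Finally, the integer polynomial consistent with all of this is the stated p.

x^2 - 3*x*y - 3*y^2 - 2*x + 2*y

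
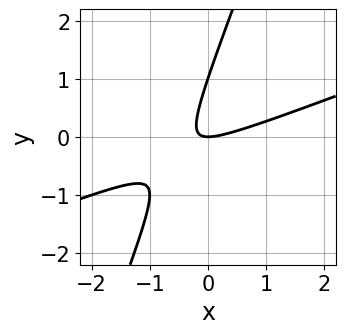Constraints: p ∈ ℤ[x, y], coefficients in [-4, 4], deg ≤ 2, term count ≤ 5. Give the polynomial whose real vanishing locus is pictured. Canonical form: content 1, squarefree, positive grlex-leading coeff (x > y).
x^2 - 3*x*y + y^2 - y

deg p = 2.
From the axis intercepts and sections: the y-axis gridline crossings are at y ∈ {0, 1}; one x-axis crossing is at x = 0.
Solving for integer coefficients yields p as stated.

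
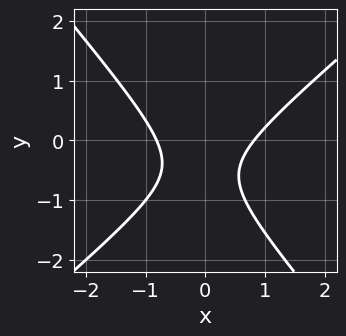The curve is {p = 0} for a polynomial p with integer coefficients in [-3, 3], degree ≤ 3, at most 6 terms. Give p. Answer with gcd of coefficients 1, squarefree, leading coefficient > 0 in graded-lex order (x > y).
3*x^2 - x*y - 3*y^2 - 3*y - 2

The degree is 2 — the shape is more complex than any degree-1 curve.
From the axis intercepts and sections: no y-intercept at any integer in the box.
Putting this together gives p.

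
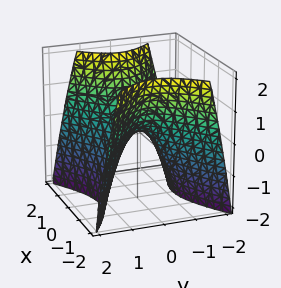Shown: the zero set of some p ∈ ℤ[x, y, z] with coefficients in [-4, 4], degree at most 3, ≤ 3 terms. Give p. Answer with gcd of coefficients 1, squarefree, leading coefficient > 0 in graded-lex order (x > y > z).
First, degree: a saddle surface; a quadric, so deg p = 2.
Next, symmetries: the x ↦ −x reflection is a symmetry, so x appears only in even powers; it's symmetric under y → −y, forcing even powers of y.
Next, from the axis intercepts and sections: it crosses the z-axis at the gridline z = 0; one y-axis crossing is at y = 0.
Finally, the integer polynomial consistent with all of this is the stated p.

2*x^2 - 3*y^2 - 2*z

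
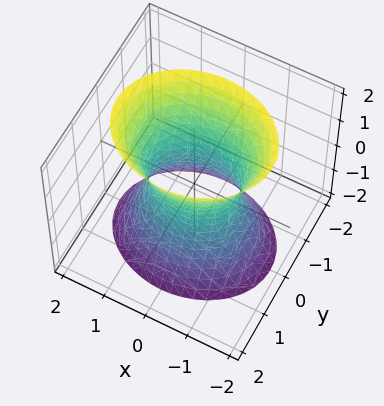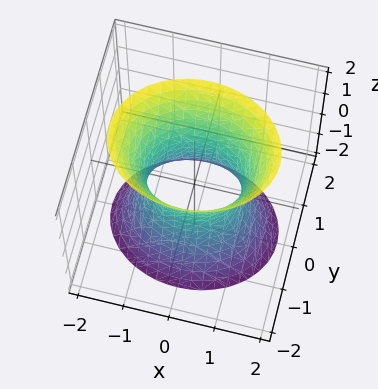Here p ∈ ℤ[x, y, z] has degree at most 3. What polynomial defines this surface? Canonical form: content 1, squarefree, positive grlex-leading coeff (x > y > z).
2*x^2 + 3*y^2 - z^2 - 2

(a) deg p = 2. An hourglass — one-sheet hyperboloid; a quadric.
(b) Symmetries: the x ↦ −x reflection is a symmetry, so x appears only in even powers; mirror symmetry z ↦ −z ⇒ only even powers of z; the y ↦ −y reflection is a symmetry, so y appears only in even powers.
(c) From the visible intercepts: no z-intercept at any integer in the box; the x-axis gridline crossings are at x ∈ {-1, 1}.
(d) Together with the visible shape, these determine p as stated.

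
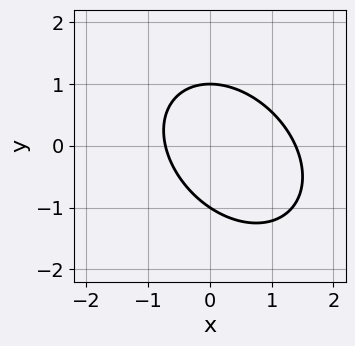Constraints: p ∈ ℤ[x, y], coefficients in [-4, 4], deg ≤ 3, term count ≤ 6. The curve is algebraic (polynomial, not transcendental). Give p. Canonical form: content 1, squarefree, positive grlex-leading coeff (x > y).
3*x^2 + 2*x*y + 3*y^2 - 2*x - 3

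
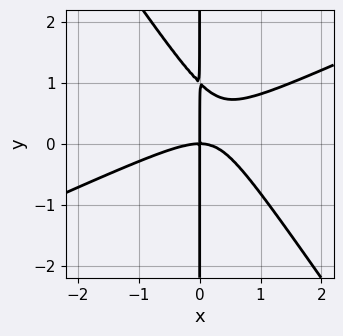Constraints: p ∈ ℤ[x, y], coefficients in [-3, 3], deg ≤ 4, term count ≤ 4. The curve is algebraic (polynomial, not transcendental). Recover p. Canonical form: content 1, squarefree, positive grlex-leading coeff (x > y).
2*x^3 - 3*x^2*y - 3*x*y^2 + 3*x*y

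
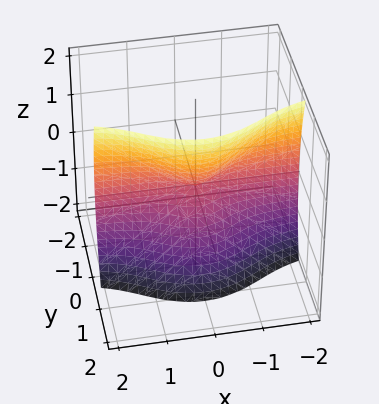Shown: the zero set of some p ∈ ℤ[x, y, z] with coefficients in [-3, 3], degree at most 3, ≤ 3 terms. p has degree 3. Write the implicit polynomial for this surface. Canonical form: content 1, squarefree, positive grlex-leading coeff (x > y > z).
(a) The degree is 3 — no degree-2 surface has this shape.
(b) Checking where it meets the axes: every point of the x-axis in the box is on the surface; it crosses the y-axis at the gridline y = 0.
(c) Fitting integer coefficients to these (and the overall shape) gives p.

3*x^2*y + 3*y^3 - z^2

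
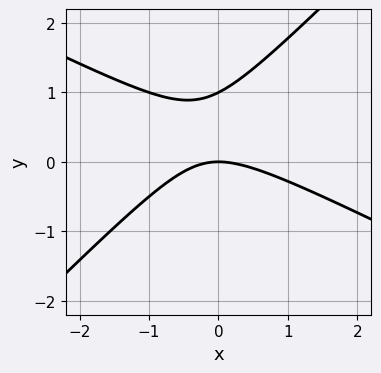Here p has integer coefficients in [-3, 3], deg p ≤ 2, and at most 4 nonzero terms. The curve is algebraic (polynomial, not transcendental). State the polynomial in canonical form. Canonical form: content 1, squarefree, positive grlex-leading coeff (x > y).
x^2 + x*y - 2*y^2 + 2*y

(a) Degree: no degree-1 curve has this shape, so deg p = 2.
(b) From the visible intercepts: it crosses the x-axis at the gridline x = 0; among the integer gridlines, it crosses the y-axis at y ∈ {0, 1}.
(c) Assembling these constraints gives the stated polynomial.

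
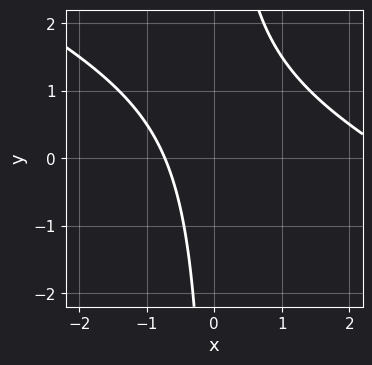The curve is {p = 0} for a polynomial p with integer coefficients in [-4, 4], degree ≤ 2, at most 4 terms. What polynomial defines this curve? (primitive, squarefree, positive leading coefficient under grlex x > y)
x^2 + 2*x*y - 2*x - 2

(a) The degree is 2 — the shape is more complex than any degree-1 curve.
(b) Reading off the gridlines: the curve avoids every integer y-axis point in the box.
(c) Putting this together gives p.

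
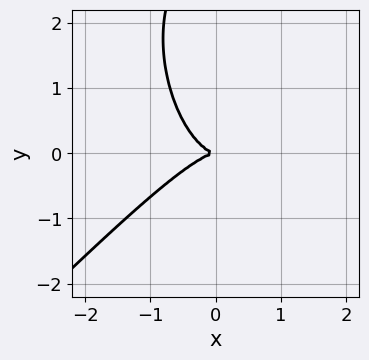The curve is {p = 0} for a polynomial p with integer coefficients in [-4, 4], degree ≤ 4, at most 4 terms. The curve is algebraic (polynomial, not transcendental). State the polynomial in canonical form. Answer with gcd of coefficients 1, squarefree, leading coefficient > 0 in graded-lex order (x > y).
First, degree: no degree-2 curve has this shape, so deg p = 3.
Next, observable constraints: it crosses the y-axis at the gridline y = 0; it meets the x-axis at x = 0 (among the integer gridlines).
Finally, fitting integer coefficients to these (and the overall shape) gives p.

3*x^3 - 2*x^2*y - y^3 + 3*y^2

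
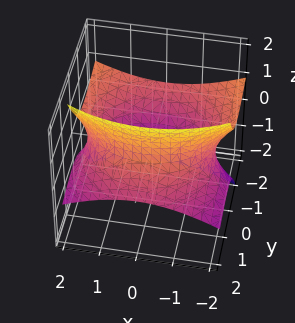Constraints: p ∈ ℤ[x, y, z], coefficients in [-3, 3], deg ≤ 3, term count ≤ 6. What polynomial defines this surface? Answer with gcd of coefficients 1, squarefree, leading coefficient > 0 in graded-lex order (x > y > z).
x^2 + y^2 + 3*y*z - 2*z^2 - 3

First, the degree is 2 — a generic line meets the surface in up to 2 points.
Then, reading off the gridlines: the surface avoids every integer z-axis point in the box.
Finally, putting this together gives p.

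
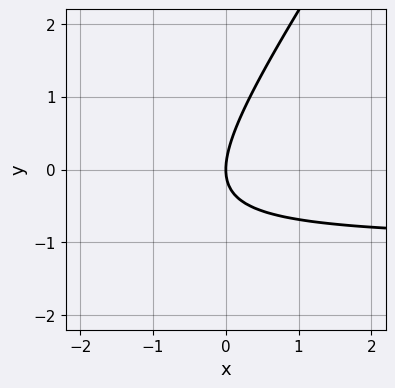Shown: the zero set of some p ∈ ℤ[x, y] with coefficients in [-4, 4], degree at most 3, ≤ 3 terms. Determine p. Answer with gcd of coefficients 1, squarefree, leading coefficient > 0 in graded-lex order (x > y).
3*x*y - 2*y^2 + 3*x

deg p = 2.
Observable constraints: it meets the y-axis at y = 0 (among the integer gridlines); one x-axis crossing is at x = 0.
Together with the visible shape, these determine p as stated.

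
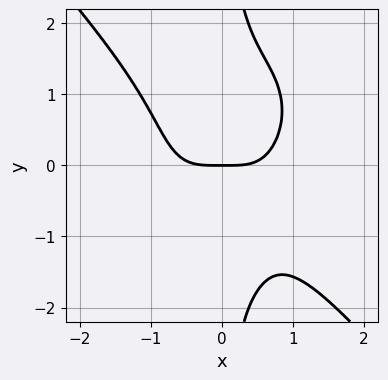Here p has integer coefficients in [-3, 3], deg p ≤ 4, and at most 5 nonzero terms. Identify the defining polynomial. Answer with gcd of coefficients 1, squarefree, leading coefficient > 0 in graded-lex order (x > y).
3*x^4 + 2*x*y^3 - 3*y

The degree is 4 — no degree-3 curve has this shape.
Against the integer gridlines: it crosses the x-axis at the gridline x = 0; it meets the y-axis at y = 0 (among the integer gridlines).
Solving for integer coefficients yields p as stated.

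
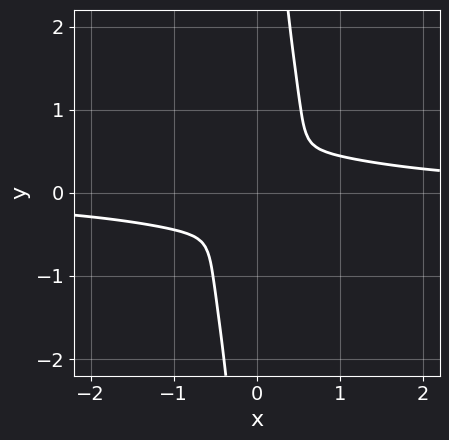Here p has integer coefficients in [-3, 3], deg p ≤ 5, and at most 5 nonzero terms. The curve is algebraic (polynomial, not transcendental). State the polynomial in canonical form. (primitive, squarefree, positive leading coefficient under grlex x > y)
3*x^3*y + 2*x*y^3 - 2*x^2 + 2*x*y - 2*y^2

1. Degree: a generic line meets the curve in up to 4 points, so deg p = 4.
2. The integer polynomial consistent with all of this is the stated p.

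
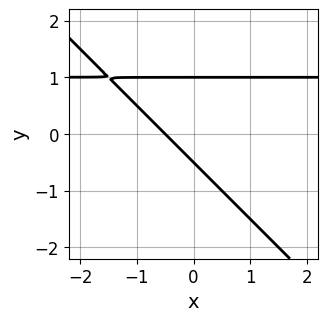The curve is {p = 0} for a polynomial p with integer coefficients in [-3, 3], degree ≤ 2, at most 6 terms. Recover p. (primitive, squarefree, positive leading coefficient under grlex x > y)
First, deg p = 2. A generic line meets the curve in up to 2 points.
Then, checking where it meets the axes: it crosses the y-axis at the gridline y = 1.
Finally, fitting integer coefficients to these (and the overall shape) gives p.

2*x*y + 2*y^2 - 2*x - y - 1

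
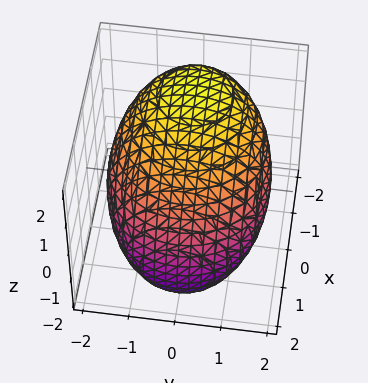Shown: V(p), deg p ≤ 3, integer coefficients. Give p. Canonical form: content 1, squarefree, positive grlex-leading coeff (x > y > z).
1. The degree is 2 — a generic line meets the surface in up to 2 points.
2. Putting this together gives p.

x^2 + x*z + y^2 + z^2 - 3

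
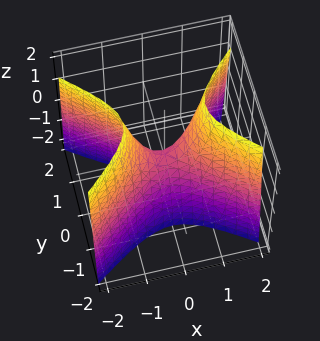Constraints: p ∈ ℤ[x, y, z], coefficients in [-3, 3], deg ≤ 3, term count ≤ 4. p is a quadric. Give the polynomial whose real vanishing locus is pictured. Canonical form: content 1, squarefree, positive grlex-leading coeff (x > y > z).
First, the degree is 2 — a saddle surface; a quadric.
Next, symmetries: it's symmetric under x → −x, forcing even powers of x; mirror symmetry y ↦ −y ⇒ only even powers of y.
Then, from the axis intercepts and sections: it crosses the y-axis at the gridline y = 0; it crosses the x-axis at the gridline x = 0; one z-axis crossing is at z = 0.
Finally, fitting integer coefficients to these (and the overall shape) gives p.

2*x^2 - 3*y^2 - z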